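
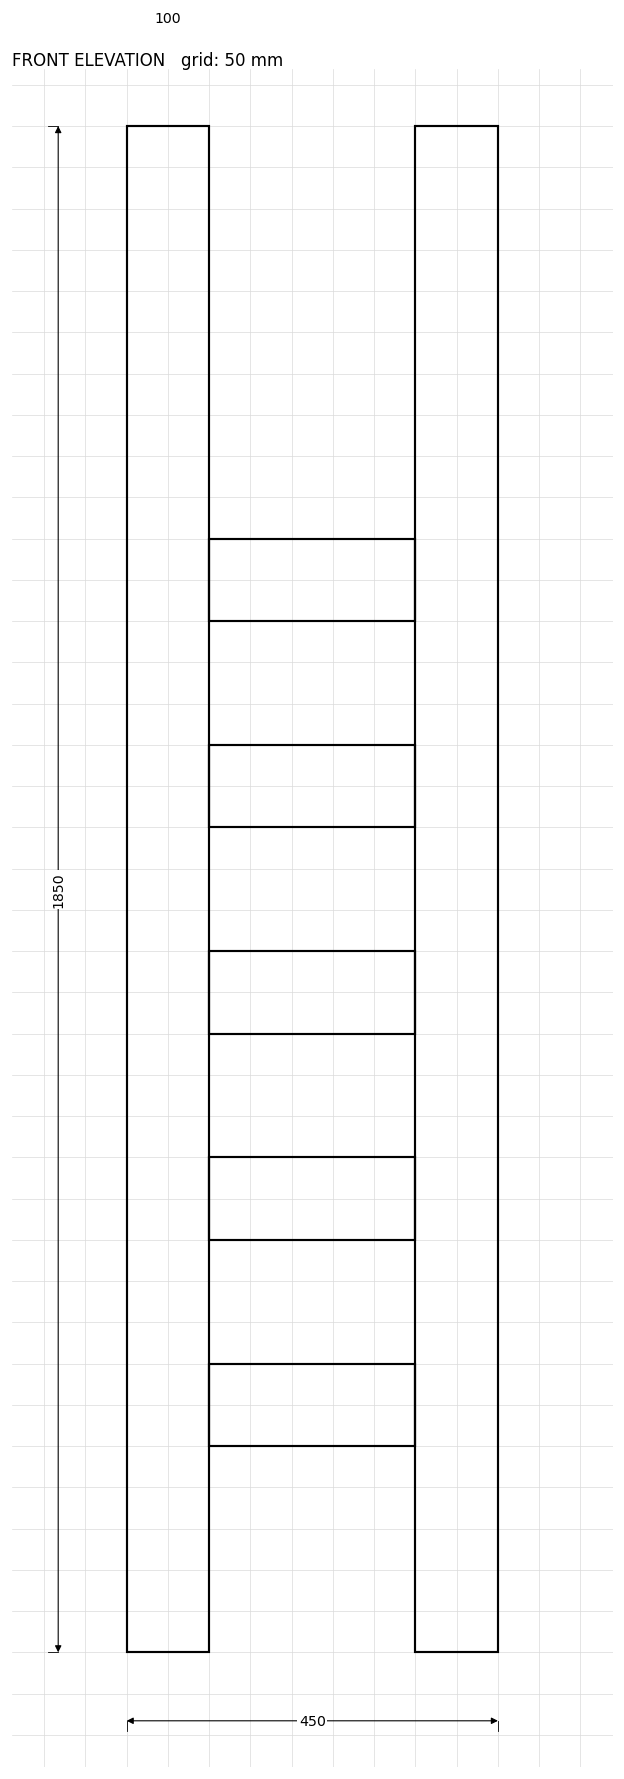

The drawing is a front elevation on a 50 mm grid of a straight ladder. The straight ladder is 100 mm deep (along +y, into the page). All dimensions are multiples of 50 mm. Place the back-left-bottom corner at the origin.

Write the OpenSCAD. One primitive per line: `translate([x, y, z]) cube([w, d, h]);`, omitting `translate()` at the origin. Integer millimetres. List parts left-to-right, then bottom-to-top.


cube([100, 100, 1850]);
translate([100, 0, 250]) cube([250, 100, 100]);
translate([100, 0, 500]) cube([250, 100, 100]);
translate([100, 0, 750]) cube([250, 100, 100]);
translate([100, 0, 1000]) cube([250, 100, 100]);
translate([100, 0, 1250]) cube([250, 100, 100]);
translate([350, 0, 0]) cube([100, 100, 1850]);


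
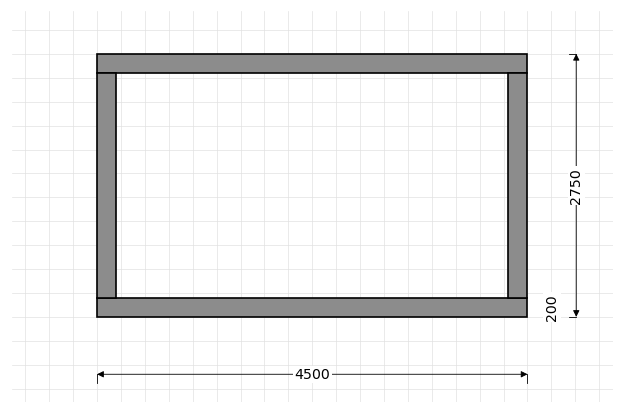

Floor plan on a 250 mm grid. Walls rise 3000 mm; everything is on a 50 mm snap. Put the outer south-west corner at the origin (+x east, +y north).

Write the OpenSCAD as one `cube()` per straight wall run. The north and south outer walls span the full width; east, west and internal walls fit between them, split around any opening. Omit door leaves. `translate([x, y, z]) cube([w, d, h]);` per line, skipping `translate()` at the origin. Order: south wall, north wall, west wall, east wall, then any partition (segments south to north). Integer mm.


cube([4500, 200, 3000]);
translate([0, 2550, 0]) cube([4500, 200, 3000]);
translate([0, 200, 0]) cube([200, 2350, 3000]);
translate([4300, 200, 0]) cube([200, 2350, 3000]);


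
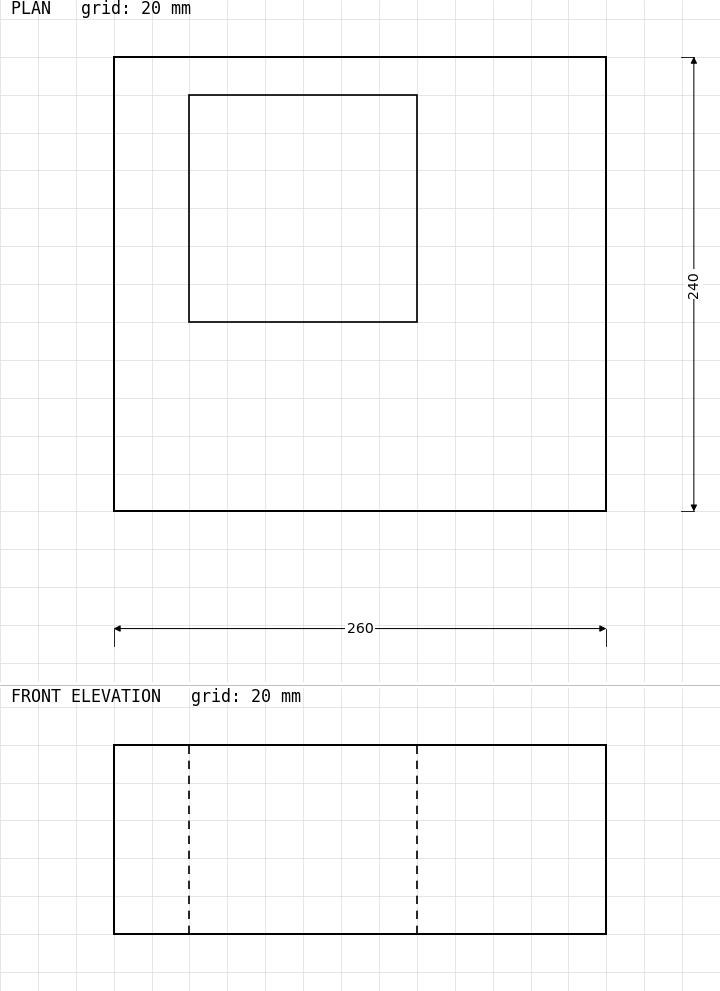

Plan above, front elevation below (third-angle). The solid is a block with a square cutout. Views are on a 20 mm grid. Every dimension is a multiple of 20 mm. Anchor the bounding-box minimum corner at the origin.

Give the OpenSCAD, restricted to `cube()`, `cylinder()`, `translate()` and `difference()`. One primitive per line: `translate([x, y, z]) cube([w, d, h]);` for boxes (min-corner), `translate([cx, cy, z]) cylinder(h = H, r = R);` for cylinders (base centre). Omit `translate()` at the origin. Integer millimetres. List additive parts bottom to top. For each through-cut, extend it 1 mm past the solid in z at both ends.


difference() {
  cube([260, 240, 100]);
  translate([40, 100, -1]) cube([120, 120, 102]);
}


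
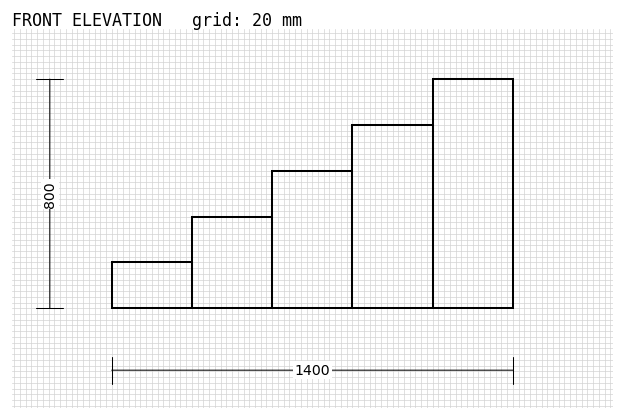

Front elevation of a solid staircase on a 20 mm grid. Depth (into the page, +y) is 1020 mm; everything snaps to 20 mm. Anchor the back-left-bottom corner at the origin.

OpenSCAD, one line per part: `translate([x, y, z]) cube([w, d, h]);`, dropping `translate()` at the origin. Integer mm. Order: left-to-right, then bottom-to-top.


cube([280, 1020, 160]);
translate([280, 0, 0]) cube([280, 1020, 320]);
translate([560, 0, 0]) cube([280, 1020, 480]);
translate([840, 0, 0]) cube([280, 1020, 640]);
translate([1120, 0, 0]) cube([280, 1020, 800]);


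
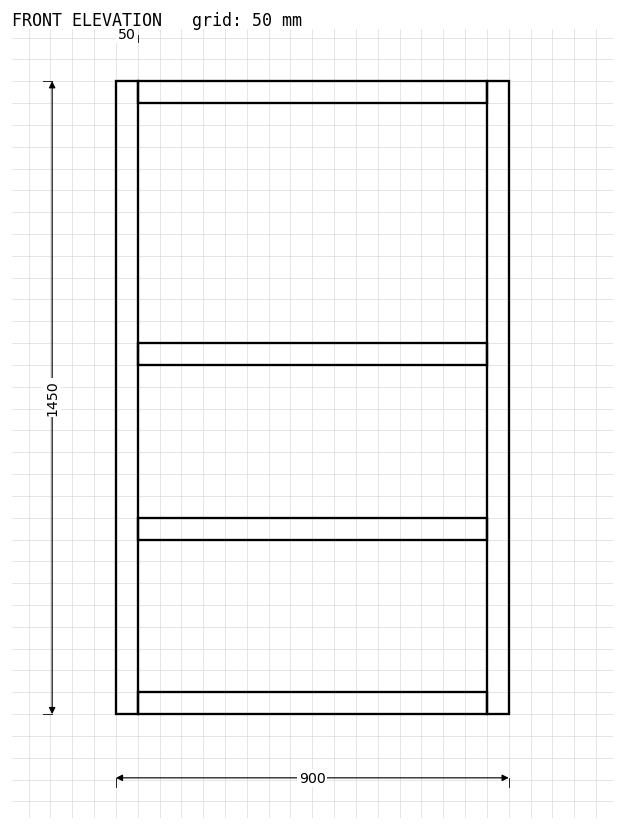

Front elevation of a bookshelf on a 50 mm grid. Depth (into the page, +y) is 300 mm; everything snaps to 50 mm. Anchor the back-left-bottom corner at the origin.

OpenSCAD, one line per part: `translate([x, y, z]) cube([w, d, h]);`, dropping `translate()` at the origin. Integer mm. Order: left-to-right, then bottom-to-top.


cube([50, 300, 1450]);
translate([50, 0, 0]) cube([800, 300, 50]);
translate([50, 0, 400]) cube([800, 300, 50]);
translate([50, 0, 800]) cube([800, 300, 50]);
translate([50, 0, 1400]) cube([800, 300, 50]);
translate([850, 0, 0]) cube([50, 300, 1450]);


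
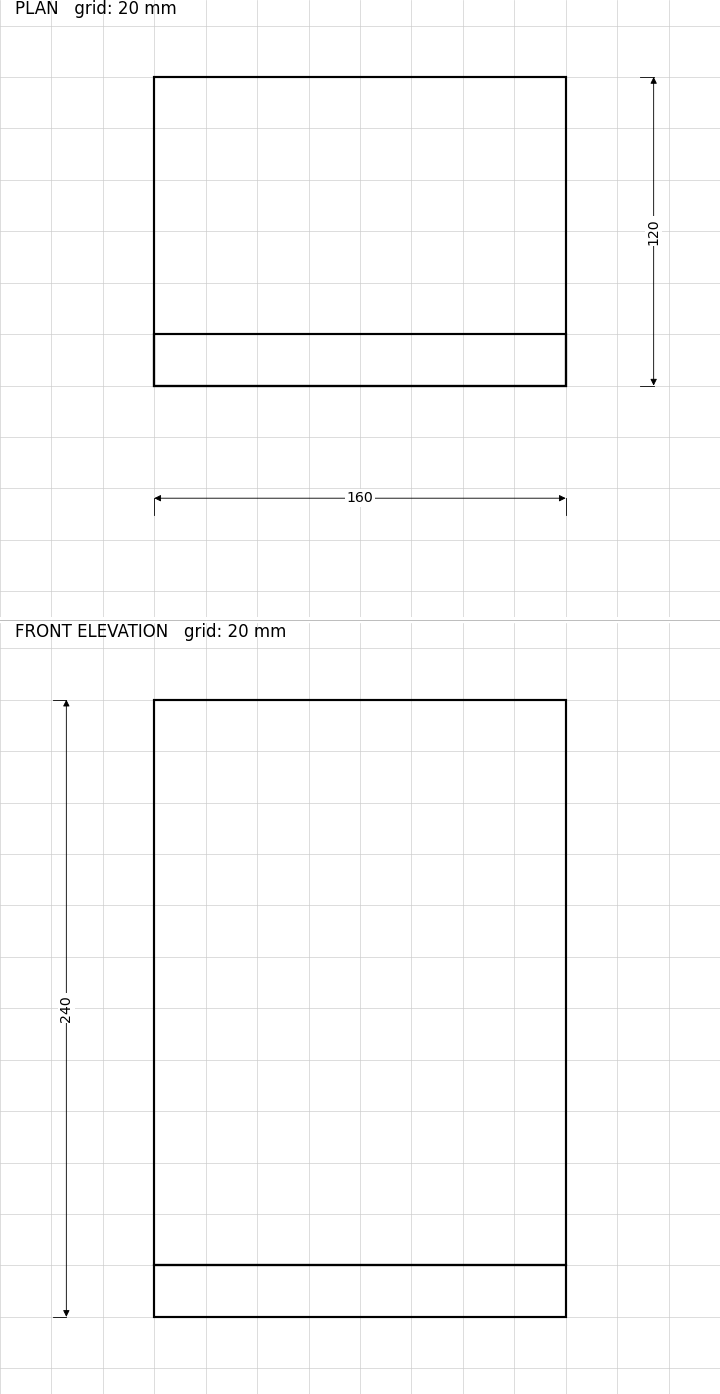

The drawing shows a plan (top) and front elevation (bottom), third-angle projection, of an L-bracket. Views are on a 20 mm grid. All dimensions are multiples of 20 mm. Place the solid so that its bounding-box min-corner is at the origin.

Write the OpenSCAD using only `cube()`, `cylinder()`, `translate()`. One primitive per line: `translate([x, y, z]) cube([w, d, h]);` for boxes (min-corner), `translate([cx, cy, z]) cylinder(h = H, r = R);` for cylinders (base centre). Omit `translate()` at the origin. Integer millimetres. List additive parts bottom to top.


cube([160, 120, 20]);
translate([0, 0, 20]) cube([160, 20, 220]);


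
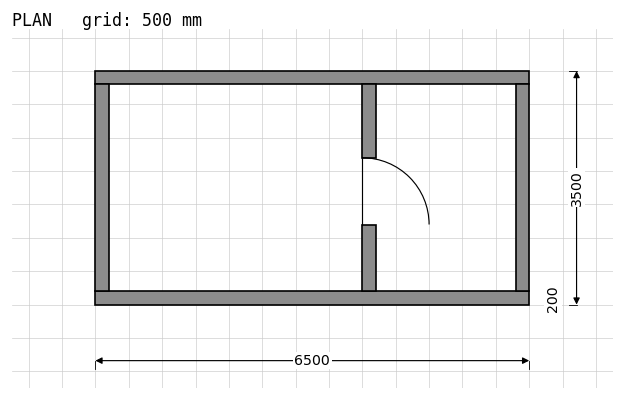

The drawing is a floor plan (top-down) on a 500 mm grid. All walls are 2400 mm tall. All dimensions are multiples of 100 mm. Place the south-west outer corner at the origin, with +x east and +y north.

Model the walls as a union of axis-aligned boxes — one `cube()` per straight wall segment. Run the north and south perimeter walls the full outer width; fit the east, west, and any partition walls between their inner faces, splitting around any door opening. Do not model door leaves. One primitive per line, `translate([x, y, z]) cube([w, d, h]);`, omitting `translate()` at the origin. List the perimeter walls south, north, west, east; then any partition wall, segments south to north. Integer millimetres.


cube([6500, 200, 2400]);
translate([0, 3300, 0]) cube([6500, 200, 2400]);
translate([0, 200, 0]) cube([200, 3100, 2400]);
translate([6300, 200, 0]) cube([200, 3100, 2400]);
translate([4000, 200, 0]) cube([200, 1000, 2400]);
translate([4000, 2200, 0]) cube([200, 1100, 2400]);


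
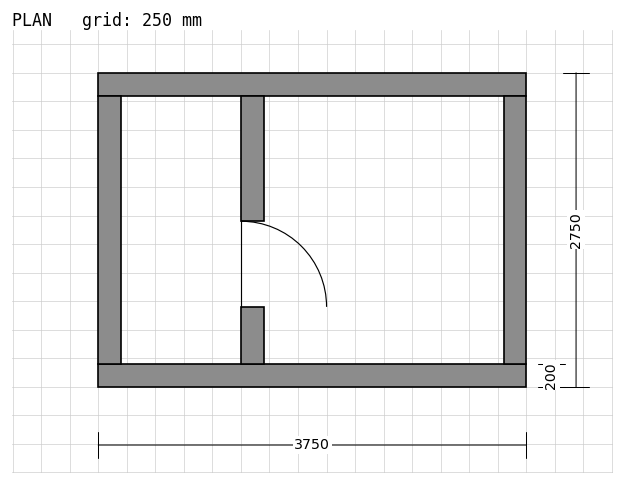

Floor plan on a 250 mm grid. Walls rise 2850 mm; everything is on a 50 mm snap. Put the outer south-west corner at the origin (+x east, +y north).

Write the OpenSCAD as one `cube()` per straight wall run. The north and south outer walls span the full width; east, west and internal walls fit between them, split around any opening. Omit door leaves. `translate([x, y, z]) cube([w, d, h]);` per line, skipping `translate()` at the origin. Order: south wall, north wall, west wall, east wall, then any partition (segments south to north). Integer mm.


cube([3750, 200, 2850]);
translate([0, 2550, 0]) cube([3750, 200, 2850]);
translate([0, 200, 0]) cube([200, 2350, 2850]);
translate([3550, 200, 0]) cube([200, 2350, 2850]);
translate([1250, 200, 0]) cube([200, 500, 2850]);
translate([1250, 1450, 0]) cube([200, 1100, 2850]);


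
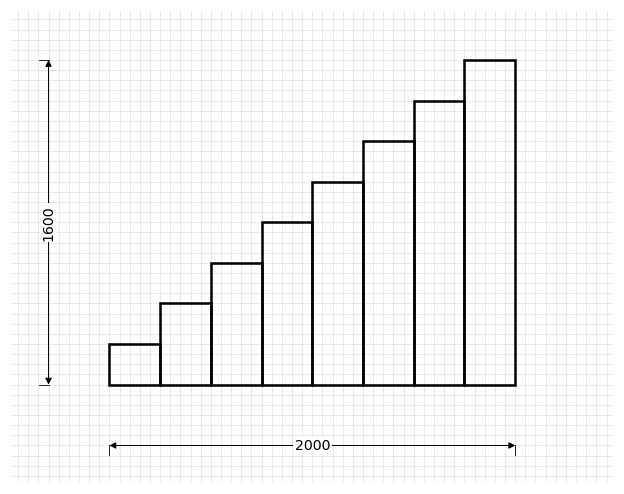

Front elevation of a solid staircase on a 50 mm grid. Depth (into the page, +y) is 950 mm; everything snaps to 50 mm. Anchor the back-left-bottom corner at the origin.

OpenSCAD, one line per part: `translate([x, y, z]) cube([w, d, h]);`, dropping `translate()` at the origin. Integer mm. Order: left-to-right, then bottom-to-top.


cube([250, 950, 200]);
translate([250, 0, 0]) cube([250, 950, 400]);
translate([500, 0, 0]) cube([250, 950, 600]);
translate([750, 0, 0]) cube([250, 950, 800]);
translate([1000, 0, 0]) cube([250, 950, 1000]);
translate([1250, 0, 0]) cube([250, 950, 1200]);
translate([1500, 0, 0]) cube([250, 950, 1400]);
translate([1750, 0, 0]) cube([250, 950, 1600]);


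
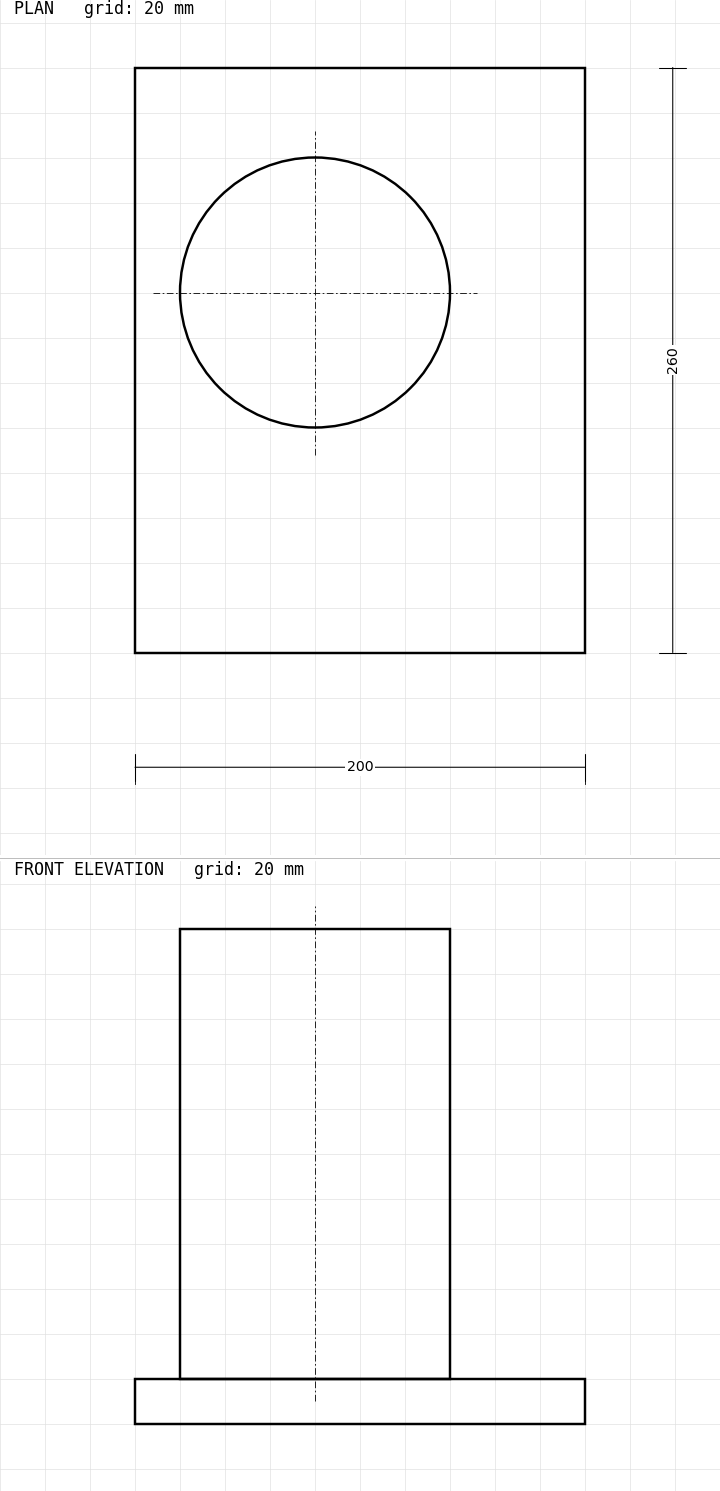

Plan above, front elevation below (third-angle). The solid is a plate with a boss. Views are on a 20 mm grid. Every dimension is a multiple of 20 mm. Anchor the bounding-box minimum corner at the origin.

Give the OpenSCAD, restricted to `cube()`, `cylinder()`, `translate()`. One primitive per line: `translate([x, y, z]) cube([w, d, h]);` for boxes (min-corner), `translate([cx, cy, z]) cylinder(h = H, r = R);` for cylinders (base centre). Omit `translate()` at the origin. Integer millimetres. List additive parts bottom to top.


cube([200, 260, 20]);
translate([80, 160, 20]) cylinder(h = 200, r = 60);


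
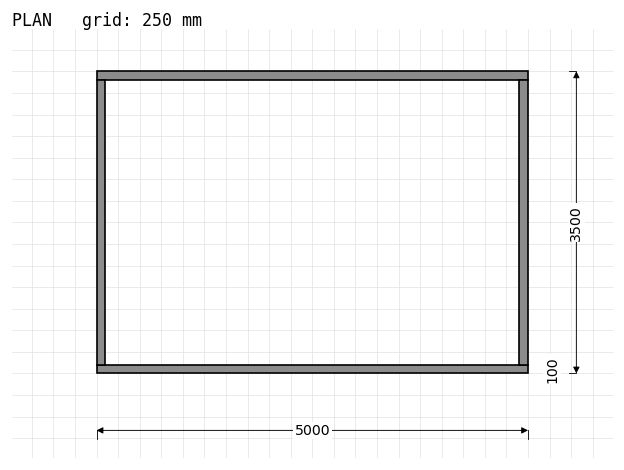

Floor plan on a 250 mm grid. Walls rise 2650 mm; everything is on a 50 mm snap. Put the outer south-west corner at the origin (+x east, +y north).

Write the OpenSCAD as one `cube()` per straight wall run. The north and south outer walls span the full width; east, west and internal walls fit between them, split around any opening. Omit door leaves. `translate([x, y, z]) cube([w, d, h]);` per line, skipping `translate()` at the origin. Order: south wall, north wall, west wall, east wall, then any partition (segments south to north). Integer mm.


cube([5000, 100, 2650]);
translate([0, 3400, 0]) cube([5000, 100, 2650]);
translate([0, 100, 0]) cube([100, 3300, 2650]);
translate([4900, 100, 0]) cube([100, 3300, 2650]);


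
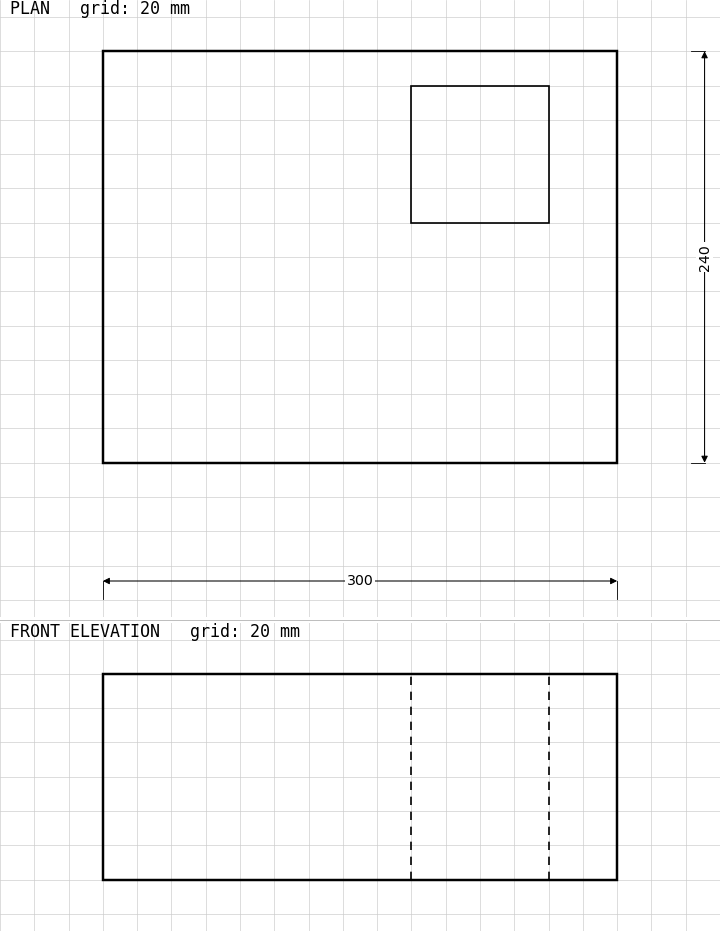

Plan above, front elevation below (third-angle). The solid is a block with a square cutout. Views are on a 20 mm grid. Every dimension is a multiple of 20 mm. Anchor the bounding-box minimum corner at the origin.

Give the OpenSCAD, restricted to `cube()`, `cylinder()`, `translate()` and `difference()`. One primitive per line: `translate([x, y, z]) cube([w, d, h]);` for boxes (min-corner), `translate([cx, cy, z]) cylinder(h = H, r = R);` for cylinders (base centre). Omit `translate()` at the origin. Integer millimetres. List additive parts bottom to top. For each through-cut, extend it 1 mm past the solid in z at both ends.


difference() {
  cube([300, 240, 120]);
  translate([180, 140, -1]) cube([80, 80, 122]);
}


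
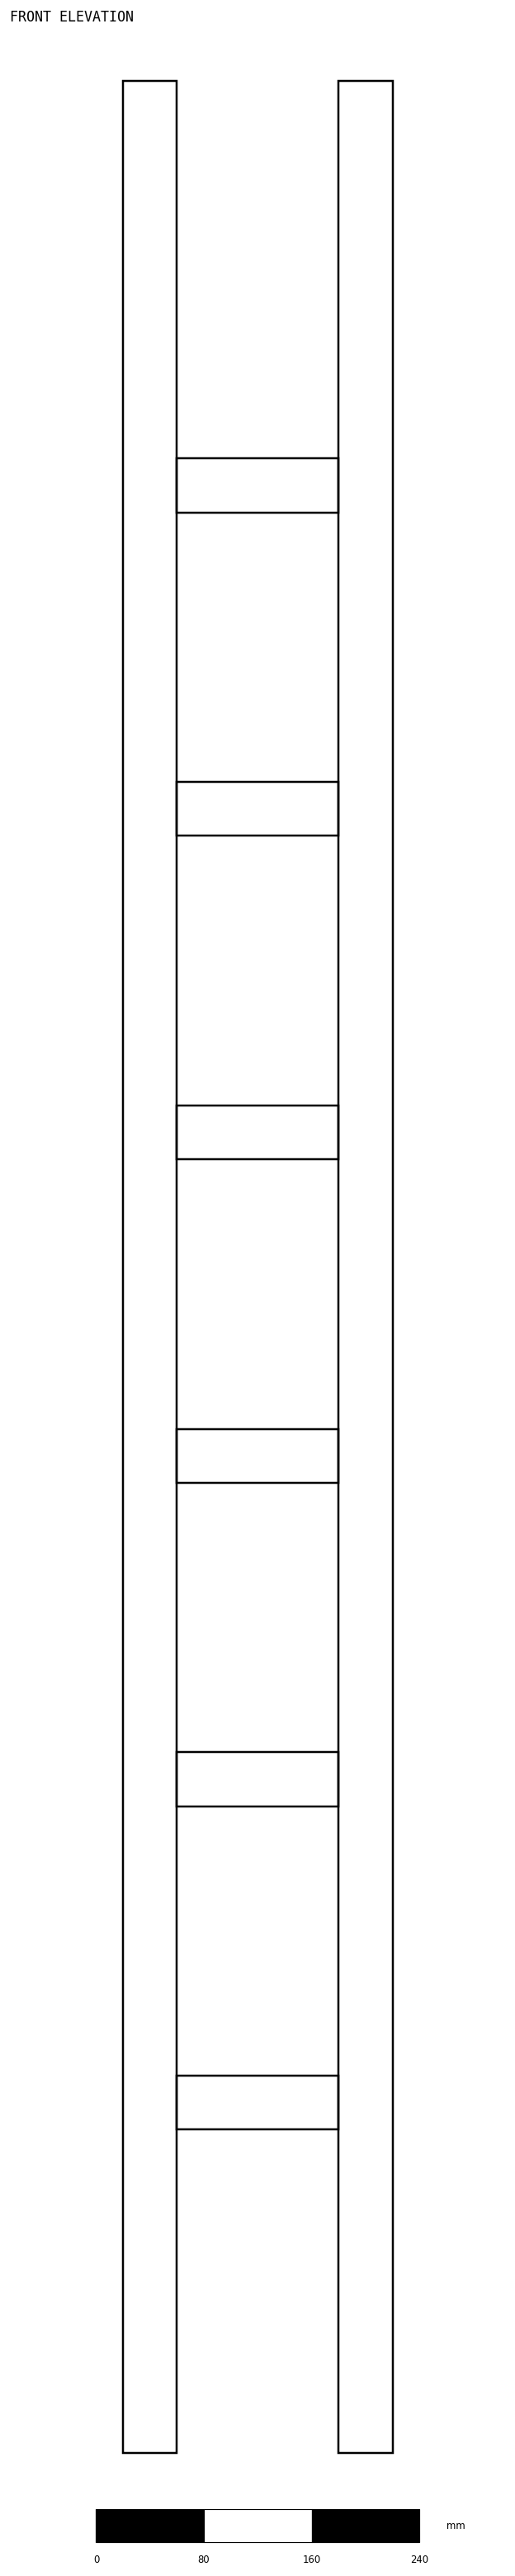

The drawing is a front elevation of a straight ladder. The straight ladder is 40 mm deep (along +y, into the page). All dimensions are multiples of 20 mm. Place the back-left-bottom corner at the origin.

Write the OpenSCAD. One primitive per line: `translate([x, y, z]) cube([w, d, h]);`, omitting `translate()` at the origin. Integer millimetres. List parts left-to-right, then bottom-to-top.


cube([40, 40, 1760]);
translate([40, 0, 240]) cube([120, 40, 40]);
translate([40, 0, 480]) cube([120, 40, 40]);
translate([40, 0, 720]) cube([120, 40, 40]);
translate([40, 0, 960]) cube([120, 40, 40]);
translate([40, 0, 1200]) cube([120, 40, 40]);
translate([40, 0, 1440]) cube([120, 40, 40]);
translate([160, 0, 0]) cube([40, 40, 1760]);


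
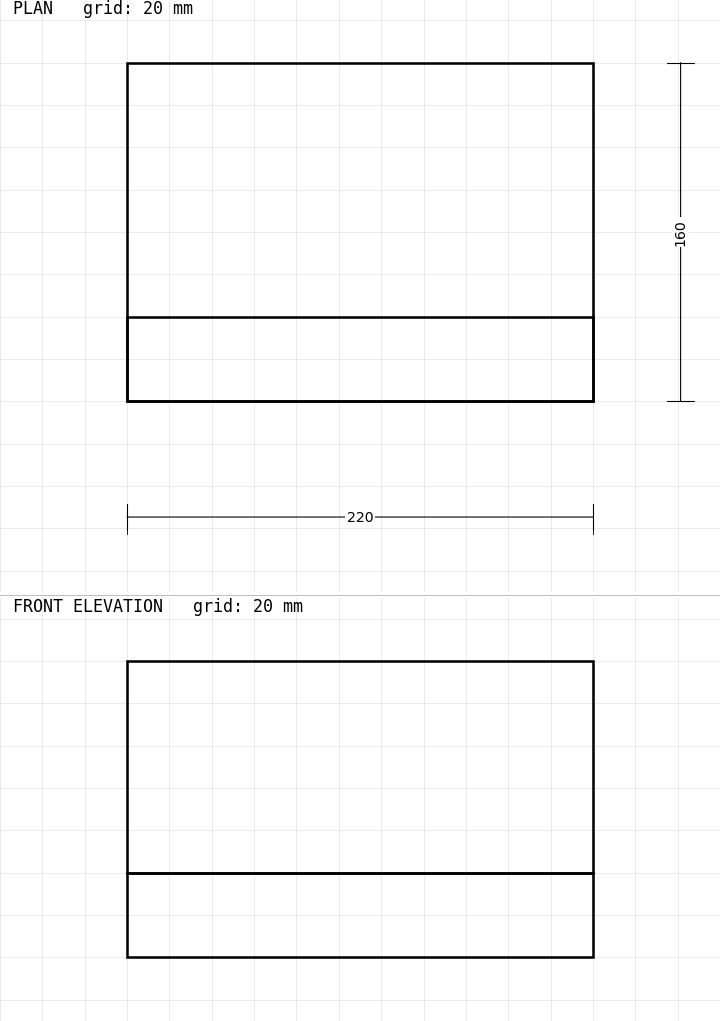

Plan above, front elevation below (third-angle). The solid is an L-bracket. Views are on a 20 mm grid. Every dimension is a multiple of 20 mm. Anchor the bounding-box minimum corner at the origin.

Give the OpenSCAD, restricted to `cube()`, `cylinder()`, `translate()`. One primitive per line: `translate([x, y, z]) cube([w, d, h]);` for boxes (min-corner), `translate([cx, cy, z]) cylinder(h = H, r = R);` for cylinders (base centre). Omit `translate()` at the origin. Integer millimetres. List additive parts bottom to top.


cube([220, 160, 40]);
translate([0, 0, 40]) cube([220, 40, 100]);


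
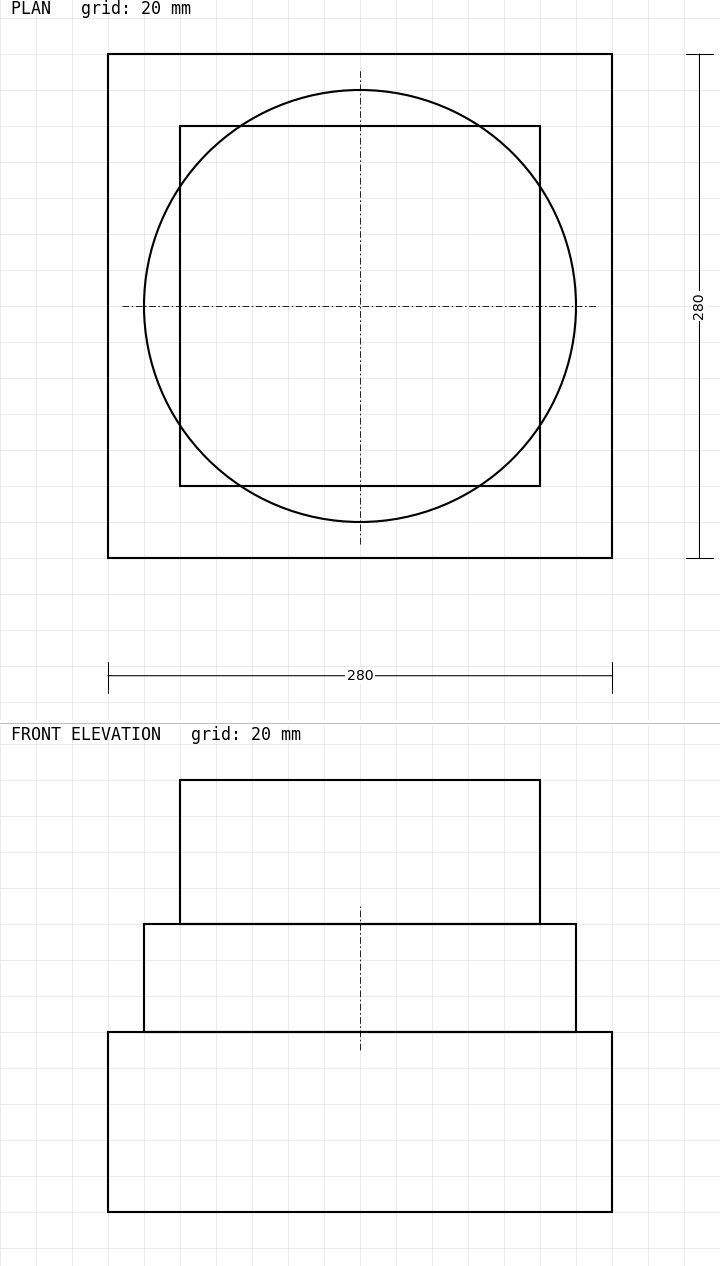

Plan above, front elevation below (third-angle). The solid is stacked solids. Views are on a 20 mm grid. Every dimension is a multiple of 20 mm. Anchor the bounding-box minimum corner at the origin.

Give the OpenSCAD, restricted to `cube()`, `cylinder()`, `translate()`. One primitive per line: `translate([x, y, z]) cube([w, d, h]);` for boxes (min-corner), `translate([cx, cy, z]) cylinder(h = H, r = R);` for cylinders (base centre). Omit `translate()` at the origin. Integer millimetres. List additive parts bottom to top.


cube([280, 280, 100]);
translate([140, 140, 100]) cylinder(h = 60, r = 120);
translate([40, 40, 160]) cube([200, 200, 80]);


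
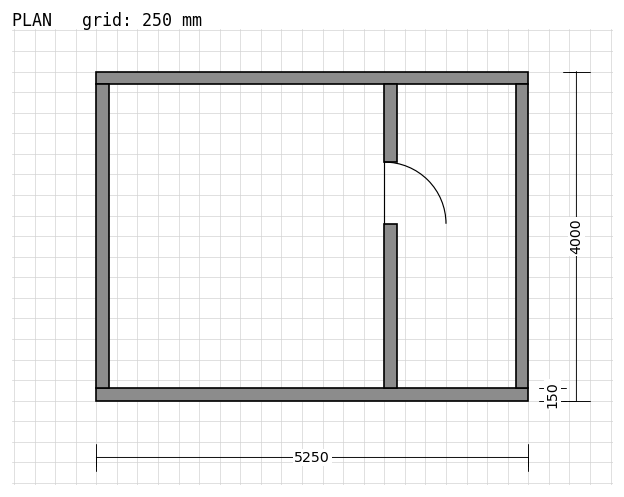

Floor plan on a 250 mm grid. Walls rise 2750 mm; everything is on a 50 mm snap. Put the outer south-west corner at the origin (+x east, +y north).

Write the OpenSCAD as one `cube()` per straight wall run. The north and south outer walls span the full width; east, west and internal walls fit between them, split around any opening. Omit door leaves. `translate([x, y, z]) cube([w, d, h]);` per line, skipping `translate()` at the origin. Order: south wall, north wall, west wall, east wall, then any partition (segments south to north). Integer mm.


cube([5250, 150, 2750]);
translate([0, 3850, 0]) cube([5250, 150, 2750]);
translate([0, 150, 0]) cube([150, 3700, 2750]);
translate([5100, 150, 0]) cube([150, 3700, 2750]);
translate([3500, 150, 0]) cube([150, 2000, 2750]);
translate([3500, 2900, 0]) cube([150, 950, 2750]);


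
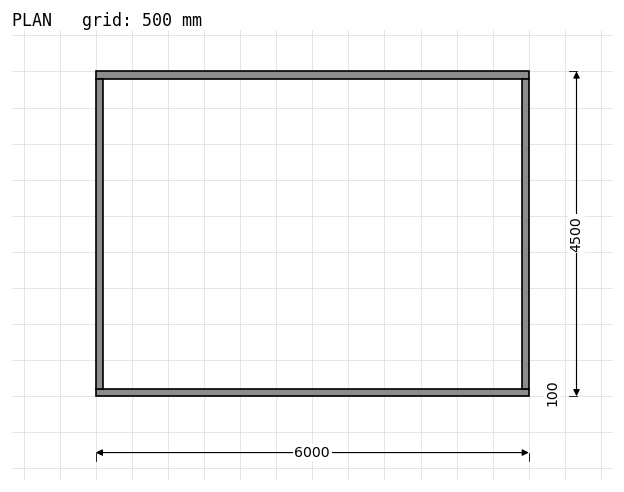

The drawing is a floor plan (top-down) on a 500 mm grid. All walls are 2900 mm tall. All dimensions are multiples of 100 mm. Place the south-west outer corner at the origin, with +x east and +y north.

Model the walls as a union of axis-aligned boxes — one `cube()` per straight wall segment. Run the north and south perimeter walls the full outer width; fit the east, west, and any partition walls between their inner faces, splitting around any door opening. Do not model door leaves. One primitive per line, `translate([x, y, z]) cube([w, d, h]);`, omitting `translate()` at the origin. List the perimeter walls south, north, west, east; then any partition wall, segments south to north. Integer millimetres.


cube([6000, 100, 2900]);
translate([0, 4400, 0]) cube([6000, 100, 2900]);
translate([0, 100, 0]) cube([100, 4300, 2900]);
translate([5900, 100, 0]) cube([100, 4300, 2900]);


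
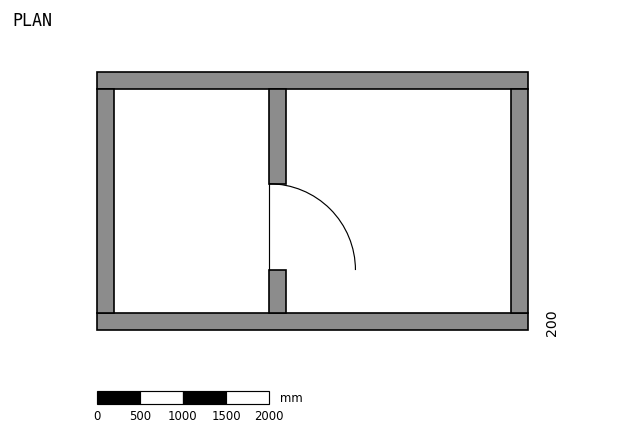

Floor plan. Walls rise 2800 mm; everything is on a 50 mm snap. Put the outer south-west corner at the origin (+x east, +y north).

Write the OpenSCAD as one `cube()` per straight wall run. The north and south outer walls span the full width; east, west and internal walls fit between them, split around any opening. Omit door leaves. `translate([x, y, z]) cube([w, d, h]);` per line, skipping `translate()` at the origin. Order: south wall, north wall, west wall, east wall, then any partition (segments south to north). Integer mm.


cube([5000, 200, 2800]);
translate([0, 2800, 0]) cube([5000, 200, 2800]);
translate([0, 200, 0]) cube([200, 2600, 2800]);
translate([4800, 200, 0]) cube([200, 2600, 2800]);
translate([2000, 200, 0]) cube([200, 500, 2800]);
translate([2000, 1700, 0]) cube([200, 1100, 2800]);


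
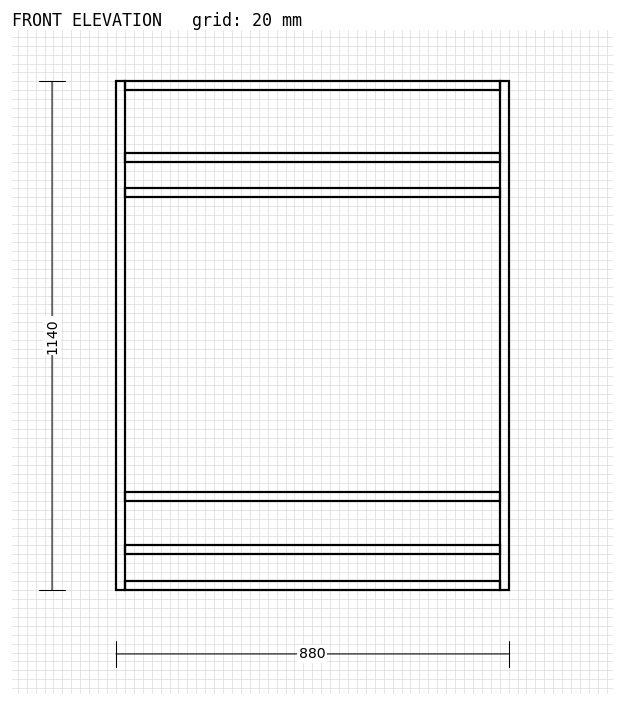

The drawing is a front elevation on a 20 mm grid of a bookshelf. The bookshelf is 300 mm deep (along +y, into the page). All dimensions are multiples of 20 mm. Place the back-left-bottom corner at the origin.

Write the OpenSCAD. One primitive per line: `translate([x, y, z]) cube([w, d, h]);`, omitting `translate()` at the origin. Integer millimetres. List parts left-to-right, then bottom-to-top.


cube([20, 300, 1140]);
translate([20, 0, 0]) cube([840, 300, 20]);
translate([20, 0, 80]) cube([840, 300, 20]);
translate([20, 0, 200]) cube([840, 300, 20]);
translate([20, 0, 880]) cube([840, 300, 20]);
translate([20, 0, 960]) cube([840, 300, 20]);
translate([20, 0, 1120]) cube([840, 300, 20]);
translate([860, 0, 0]) cube([20, 300, 1140]);


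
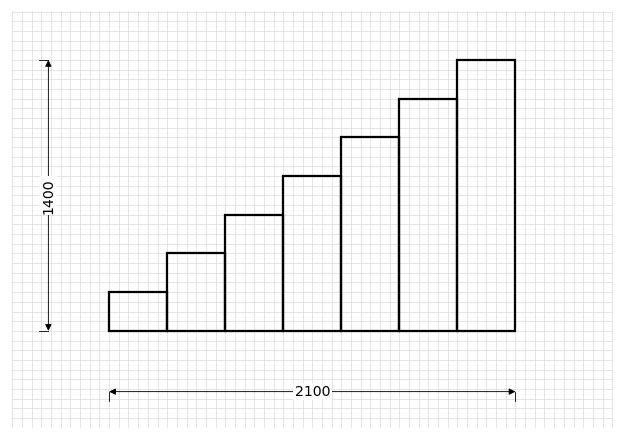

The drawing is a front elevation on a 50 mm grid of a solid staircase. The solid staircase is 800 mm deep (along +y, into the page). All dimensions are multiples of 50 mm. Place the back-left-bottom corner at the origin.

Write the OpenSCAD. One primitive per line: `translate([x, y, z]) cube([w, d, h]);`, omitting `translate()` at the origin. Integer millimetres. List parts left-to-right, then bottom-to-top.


cube([300, 800, 200]);
translate([300, 0, 0]) cube([300, 800, 400]);
translate([600, 0, 0]) cube([300, 800, 600]);
translate([900, 0, 0]) cube([300, 800, 800]);
translate([1200, 0, 0]) cube([300, 800, 1000]);
translate([1500, 0, 0]) cube([300, 800, 1200]);
translate([1800, 0, 0]) cube([300, 800, 1400]);


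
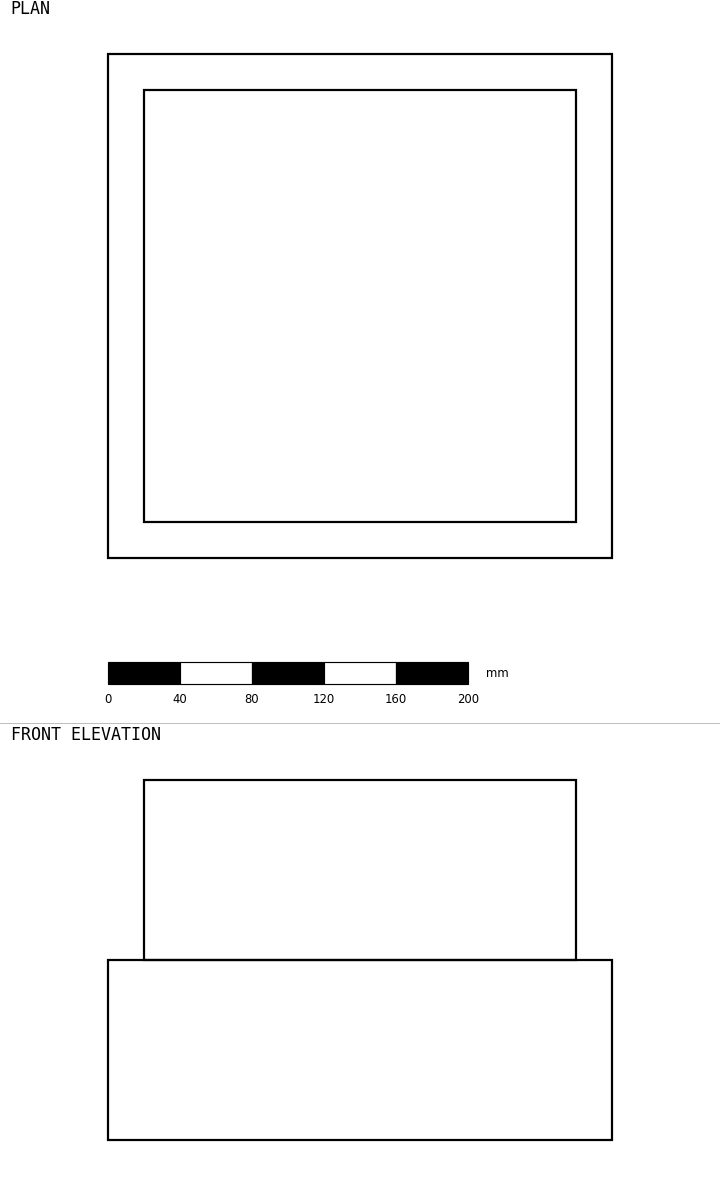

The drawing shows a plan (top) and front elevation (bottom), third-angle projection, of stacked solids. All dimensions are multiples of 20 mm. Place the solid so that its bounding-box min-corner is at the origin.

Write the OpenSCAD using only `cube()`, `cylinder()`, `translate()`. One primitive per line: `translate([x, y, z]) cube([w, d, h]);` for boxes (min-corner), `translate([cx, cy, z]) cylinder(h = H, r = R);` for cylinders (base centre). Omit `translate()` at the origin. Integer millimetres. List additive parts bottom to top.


cube([280, 280, 100]);
translate([20, 20, 100]) cube([240, 240, 100]);


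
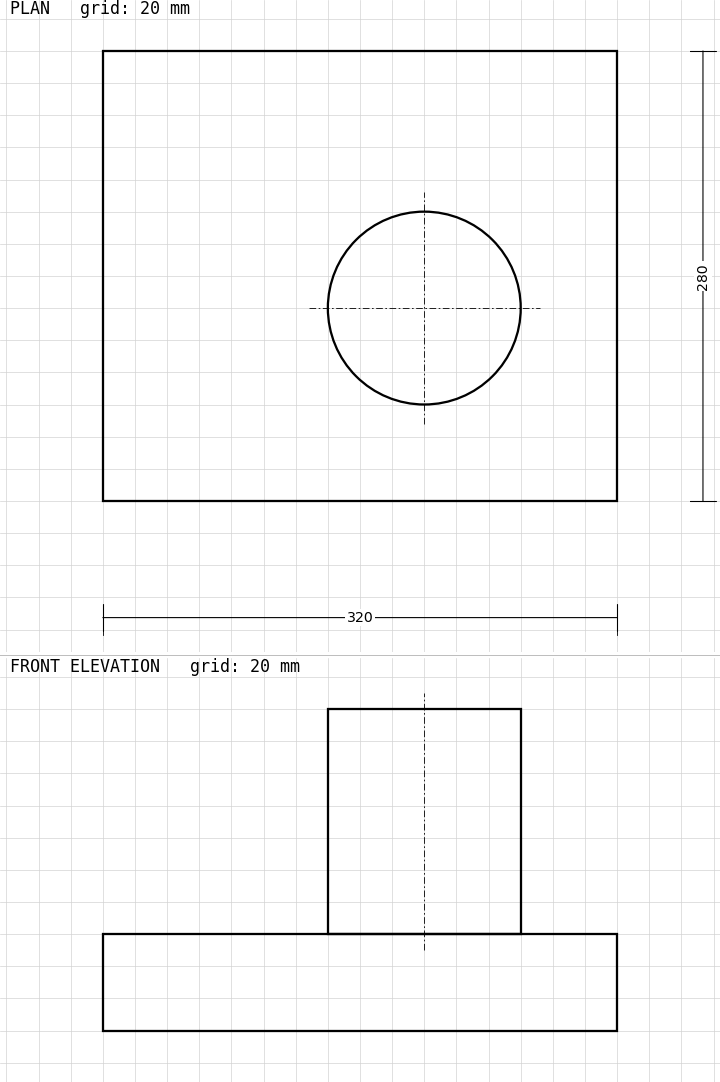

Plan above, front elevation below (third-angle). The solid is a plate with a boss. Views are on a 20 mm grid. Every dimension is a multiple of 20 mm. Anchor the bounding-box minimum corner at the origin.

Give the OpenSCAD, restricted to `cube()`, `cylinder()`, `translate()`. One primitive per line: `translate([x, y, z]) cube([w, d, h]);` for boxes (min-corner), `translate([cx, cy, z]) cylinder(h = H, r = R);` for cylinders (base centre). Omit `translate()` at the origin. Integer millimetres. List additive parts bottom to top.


cube([320, 280, 60]);
translate([200, 120, 60]) cylinder(h = 140, r = 60);


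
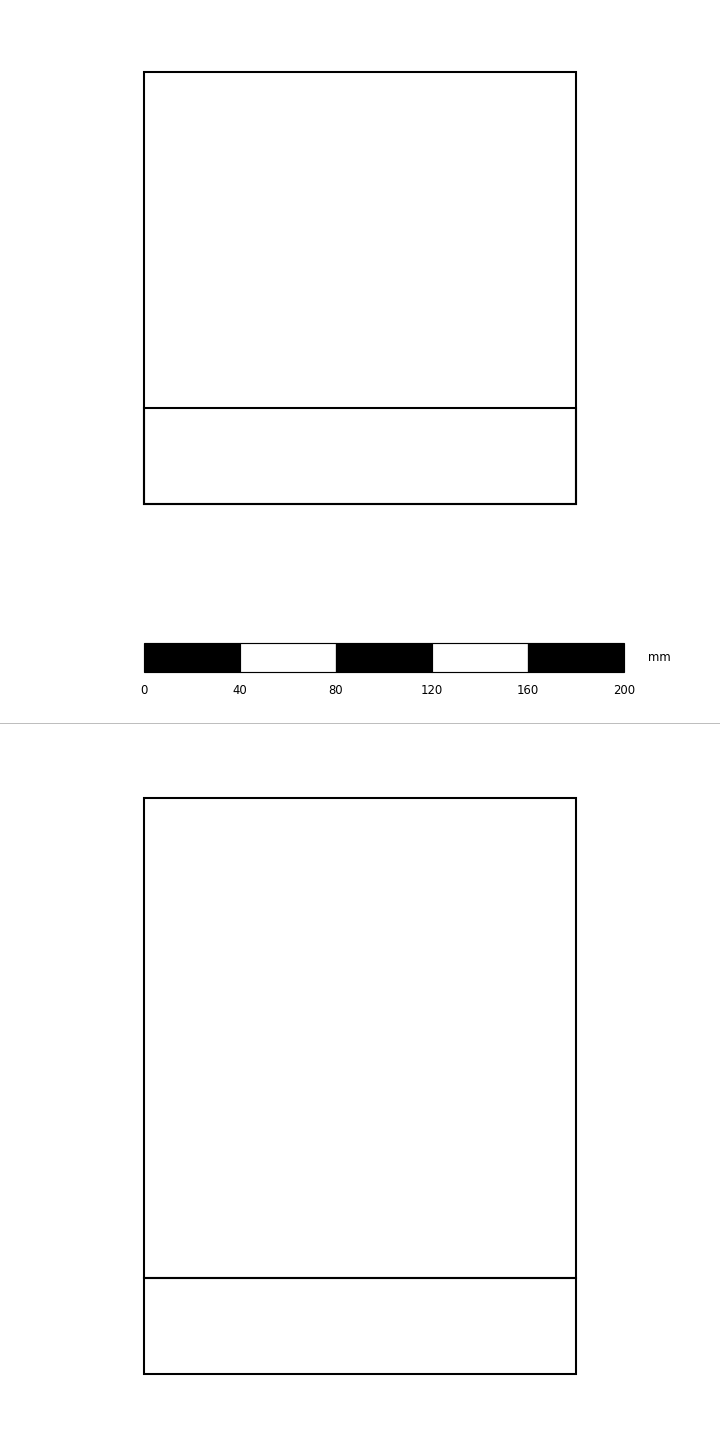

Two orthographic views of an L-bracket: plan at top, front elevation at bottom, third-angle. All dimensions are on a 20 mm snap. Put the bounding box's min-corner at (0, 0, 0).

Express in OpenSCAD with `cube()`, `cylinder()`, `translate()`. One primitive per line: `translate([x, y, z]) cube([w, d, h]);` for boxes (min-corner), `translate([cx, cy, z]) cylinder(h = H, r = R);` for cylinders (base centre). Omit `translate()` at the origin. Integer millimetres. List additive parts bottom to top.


cube([180, 180, 40]);
translate([0, 0, 40]) cube([180, 40, 200]);


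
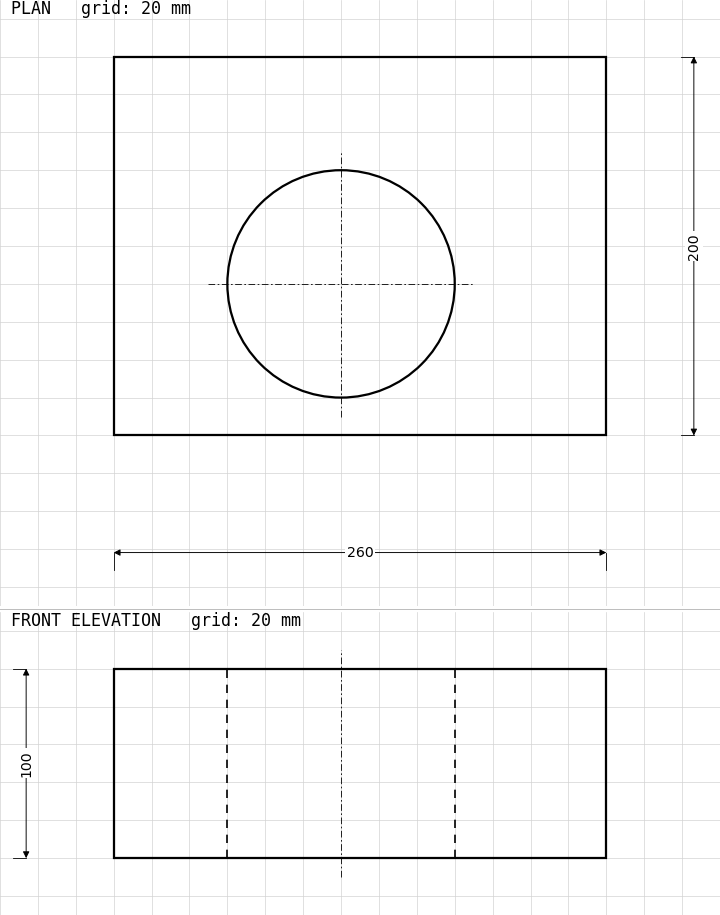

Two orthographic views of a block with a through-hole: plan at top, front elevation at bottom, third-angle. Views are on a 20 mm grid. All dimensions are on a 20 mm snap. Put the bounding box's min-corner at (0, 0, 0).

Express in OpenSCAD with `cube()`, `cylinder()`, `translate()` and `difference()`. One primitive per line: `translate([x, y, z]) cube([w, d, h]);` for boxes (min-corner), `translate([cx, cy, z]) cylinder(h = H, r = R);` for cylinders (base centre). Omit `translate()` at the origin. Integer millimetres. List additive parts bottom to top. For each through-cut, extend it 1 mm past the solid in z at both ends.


difference() {
  cube([260, 200, 100]);
  translate([120, 80, -1]) cylinder(h = 102, r = 60);
}


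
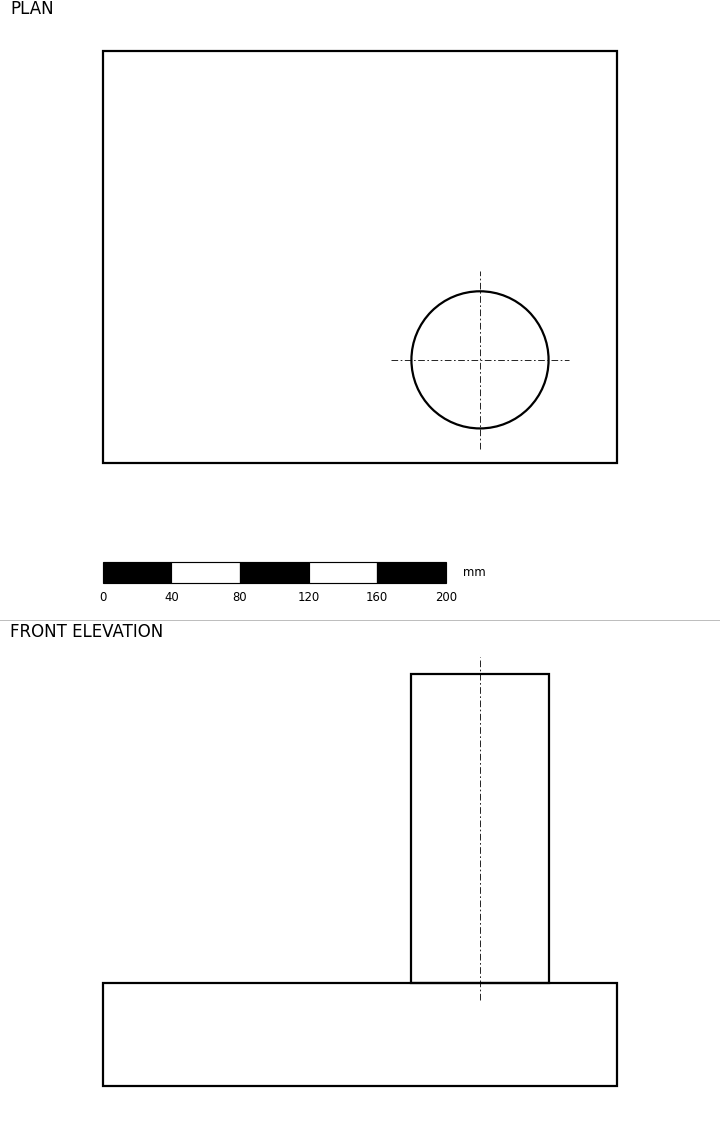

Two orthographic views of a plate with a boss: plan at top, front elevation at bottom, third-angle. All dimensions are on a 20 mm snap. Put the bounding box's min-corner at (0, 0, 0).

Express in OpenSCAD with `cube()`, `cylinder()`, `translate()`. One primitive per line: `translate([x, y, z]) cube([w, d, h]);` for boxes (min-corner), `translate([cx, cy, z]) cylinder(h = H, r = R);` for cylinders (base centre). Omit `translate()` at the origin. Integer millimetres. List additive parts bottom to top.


cube([300, 240, 60]);
translate([220, 60, 60]) cylinder(h = 180, r = 40);


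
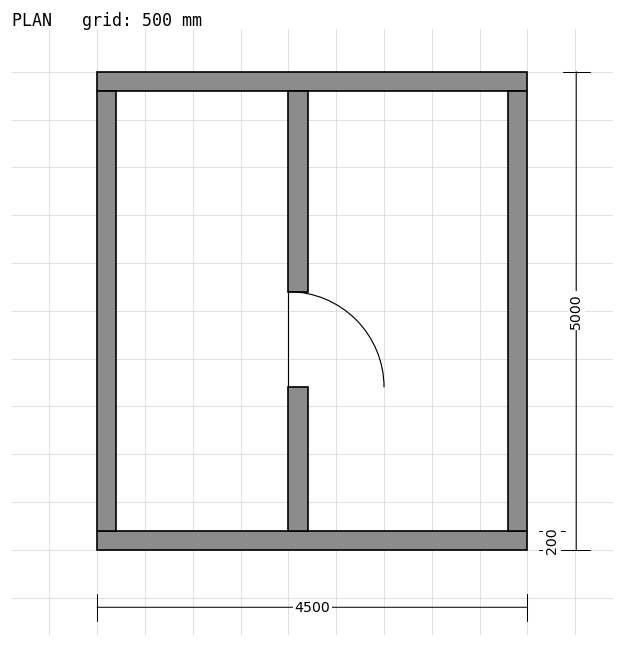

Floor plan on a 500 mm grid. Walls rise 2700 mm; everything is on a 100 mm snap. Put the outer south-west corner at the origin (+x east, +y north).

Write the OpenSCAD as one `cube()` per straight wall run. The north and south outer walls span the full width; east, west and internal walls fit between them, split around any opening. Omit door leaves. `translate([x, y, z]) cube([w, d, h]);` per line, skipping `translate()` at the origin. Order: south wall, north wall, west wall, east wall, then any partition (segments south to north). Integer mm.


cube([4500, 200, 2700]);
translate([0, 4800, 0]) cube([4500, 200, 2700]);
translate([0, 200, 0]) cube([200, 4600, 2700]);
translate([4300, 200, 0]) cube([200, 4600, 2700]);
translate([2000, 200, 0]) cube([200, 1500, 2700]);
translate([2000, 2700, 0]) cube([200, 2100, 2700]);


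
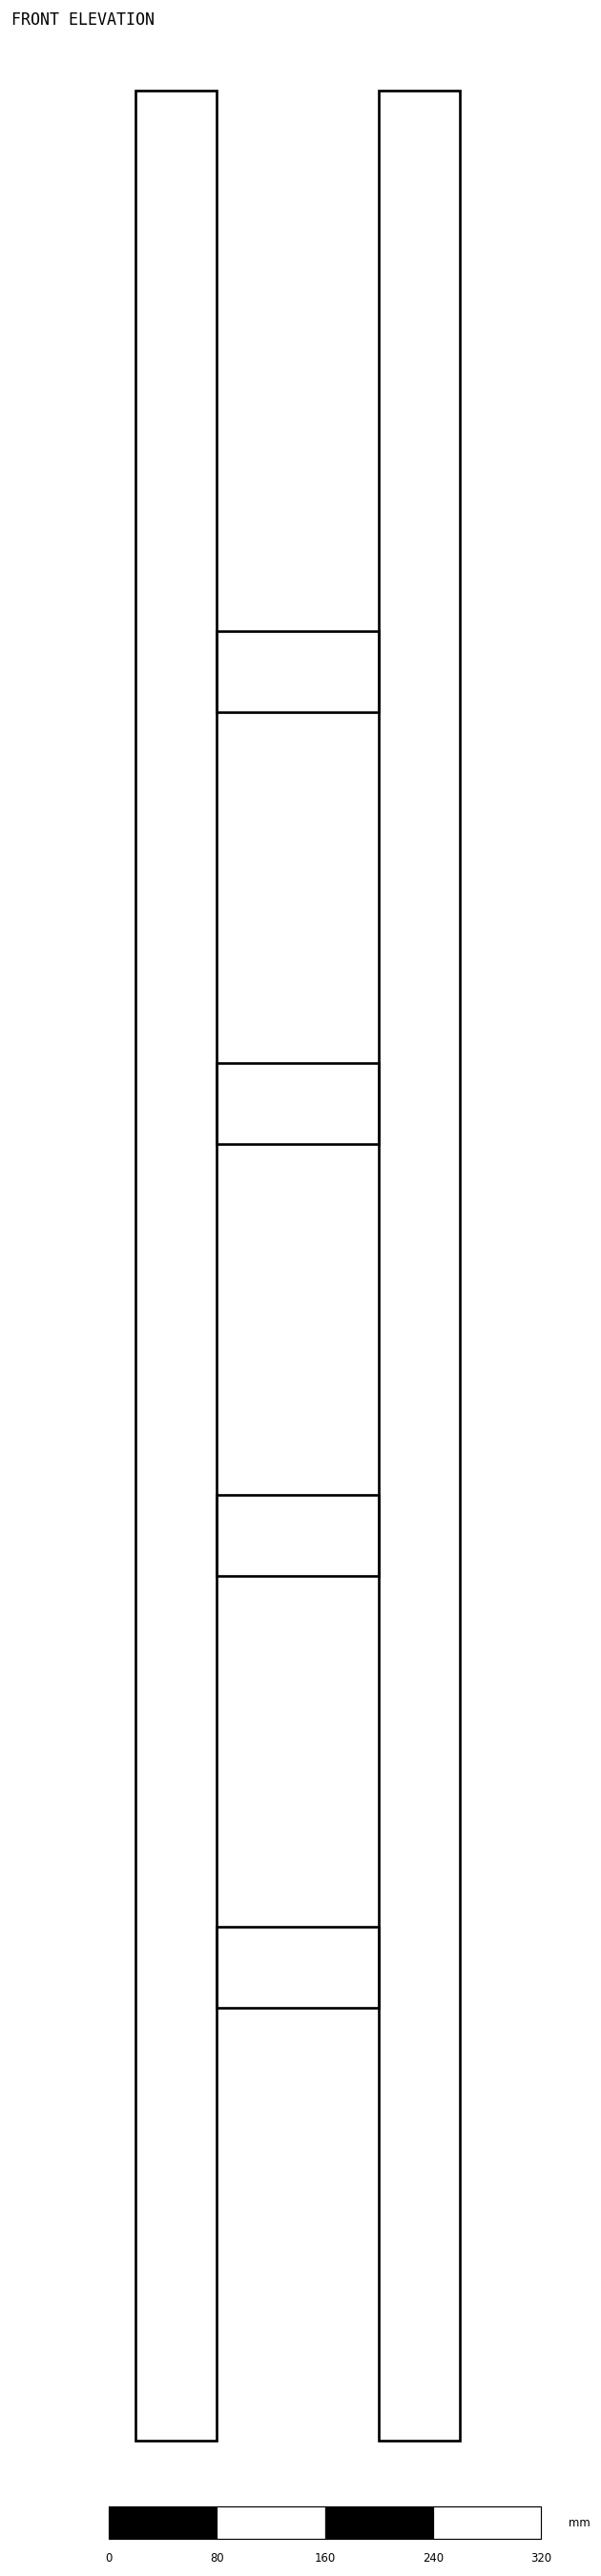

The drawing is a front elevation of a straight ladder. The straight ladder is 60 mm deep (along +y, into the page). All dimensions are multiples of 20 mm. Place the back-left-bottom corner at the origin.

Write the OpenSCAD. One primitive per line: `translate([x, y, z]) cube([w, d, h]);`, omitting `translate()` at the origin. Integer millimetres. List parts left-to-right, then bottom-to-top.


cube([60, 60, 1740]);
translate([60, 0, 320]) cube([120, 60, 60]);
translate([60, 0, 640]) cube([120, 60, 60]);
translate([60, 0, 960]) cube([120, 60, 60]);
translate([60, 0, 1280]) cube([120, 60, 60]);
translate([180, 0, 0]) cube([60, 60, 1740]);


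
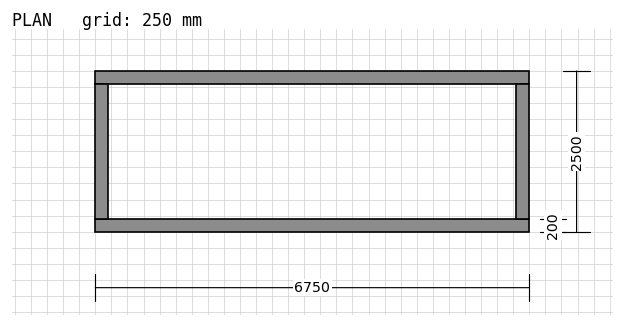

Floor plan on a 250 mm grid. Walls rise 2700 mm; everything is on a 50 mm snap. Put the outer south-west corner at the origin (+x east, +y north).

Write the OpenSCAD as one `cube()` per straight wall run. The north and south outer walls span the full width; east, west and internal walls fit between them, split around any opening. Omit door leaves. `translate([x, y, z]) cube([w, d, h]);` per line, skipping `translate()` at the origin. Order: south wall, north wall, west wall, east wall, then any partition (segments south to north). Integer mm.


cube([6750, 200, 2700]);
translate([0, 2300, 0]) cube([6750, 200, 2700]);
translate([0, 200, 0]) cube([200, 2100, 2700]);
translate([6550, 200, 0]) cube([200, 2100, 2700]);


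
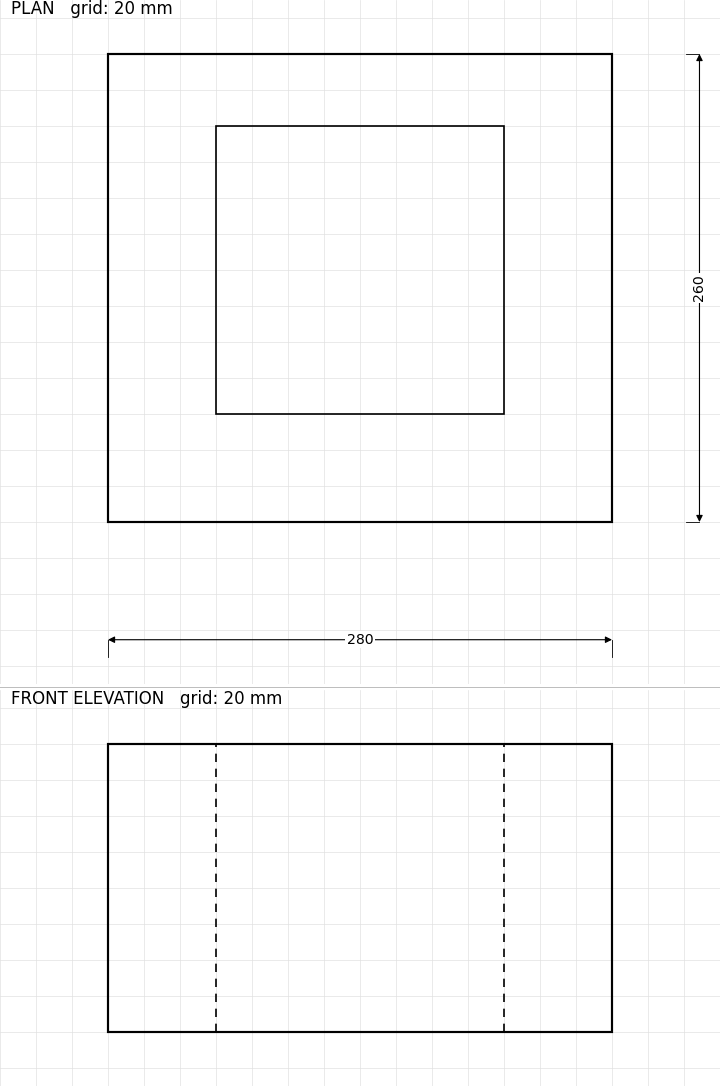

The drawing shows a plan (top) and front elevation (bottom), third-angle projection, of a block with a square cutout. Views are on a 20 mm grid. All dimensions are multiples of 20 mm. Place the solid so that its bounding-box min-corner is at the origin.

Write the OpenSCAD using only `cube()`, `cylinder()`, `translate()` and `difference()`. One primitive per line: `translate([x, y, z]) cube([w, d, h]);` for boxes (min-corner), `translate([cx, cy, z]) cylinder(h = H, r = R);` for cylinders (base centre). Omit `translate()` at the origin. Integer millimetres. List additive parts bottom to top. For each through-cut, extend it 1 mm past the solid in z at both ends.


difference() {
  cube([280, 260, 160]);
  translate([60, 60, -1]) cube([160, 160, 162]);
}


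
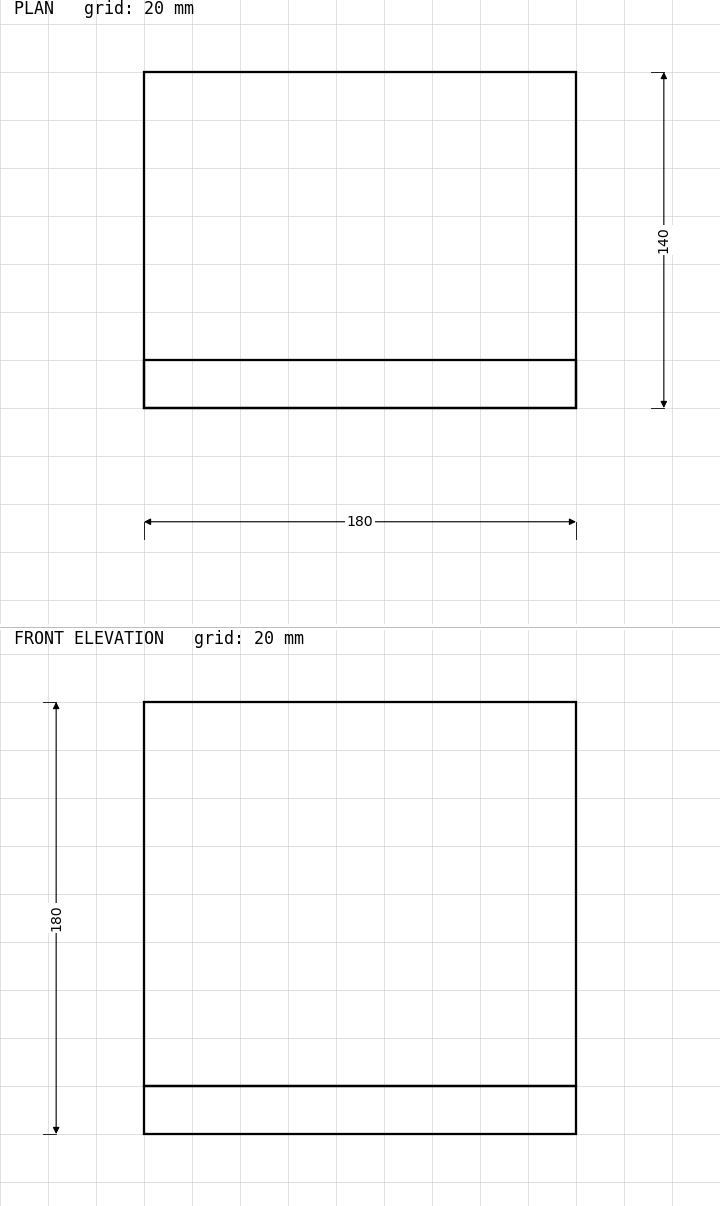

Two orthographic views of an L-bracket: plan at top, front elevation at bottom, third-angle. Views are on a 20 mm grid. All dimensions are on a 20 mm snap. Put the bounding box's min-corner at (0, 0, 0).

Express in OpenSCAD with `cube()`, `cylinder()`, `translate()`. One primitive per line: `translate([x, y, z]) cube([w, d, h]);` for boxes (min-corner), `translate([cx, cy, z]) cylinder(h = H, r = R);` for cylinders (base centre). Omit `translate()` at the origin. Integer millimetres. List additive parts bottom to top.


cube([180, 140, 20]);
translate([0, 0, 20]) cube([180, 20, 160]);


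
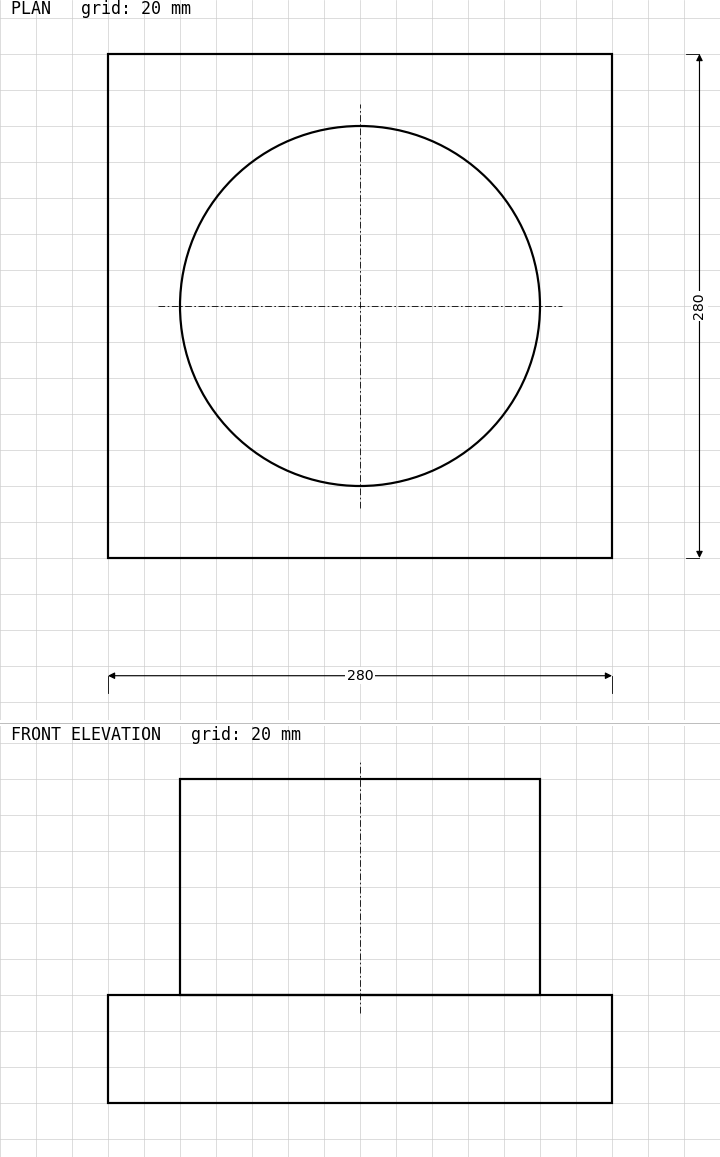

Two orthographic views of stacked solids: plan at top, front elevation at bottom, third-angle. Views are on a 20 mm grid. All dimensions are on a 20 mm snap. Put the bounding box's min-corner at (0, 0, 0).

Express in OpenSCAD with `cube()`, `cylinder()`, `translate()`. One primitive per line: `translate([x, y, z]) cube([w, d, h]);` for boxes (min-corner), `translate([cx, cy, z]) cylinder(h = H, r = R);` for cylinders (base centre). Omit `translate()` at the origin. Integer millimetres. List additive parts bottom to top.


cube([280, 280, 60]);
translate([140, 140, 60]) cylinder(h = 120, r = 100);


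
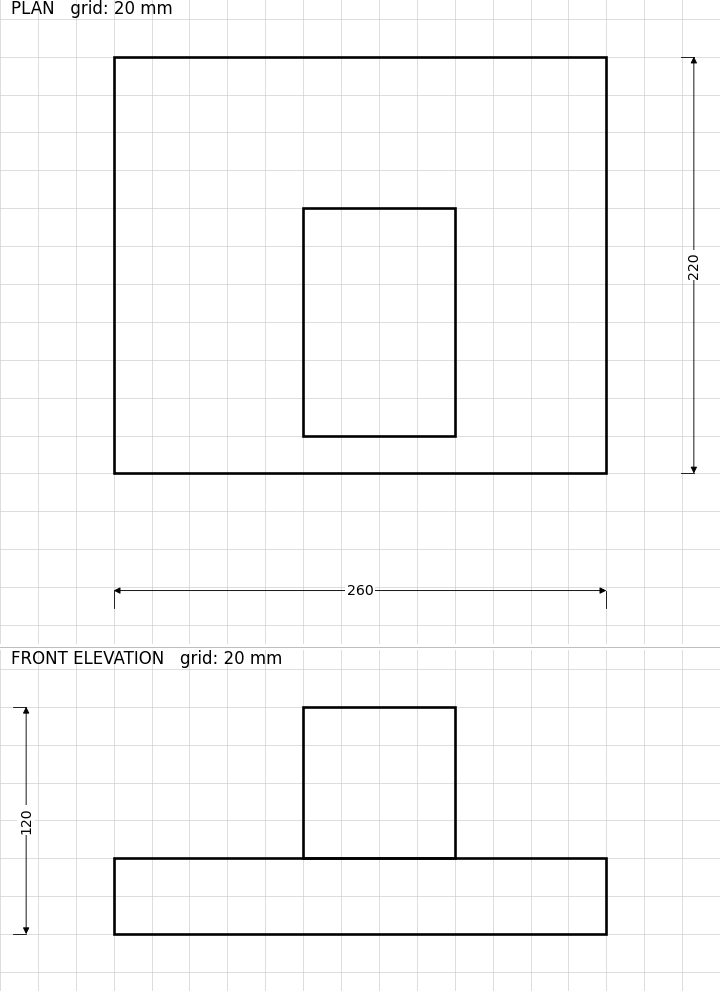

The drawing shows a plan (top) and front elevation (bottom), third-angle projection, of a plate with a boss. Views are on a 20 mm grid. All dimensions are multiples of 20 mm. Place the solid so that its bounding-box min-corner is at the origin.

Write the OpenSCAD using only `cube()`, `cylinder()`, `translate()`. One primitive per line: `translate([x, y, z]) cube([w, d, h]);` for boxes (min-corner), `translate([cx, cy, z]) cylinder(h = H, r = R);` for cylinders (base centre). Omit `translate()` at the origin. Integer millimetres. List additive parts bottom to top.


cube([260, 220, 40]);
translate([100, 20, 40]) cube([80, 120, 80]);


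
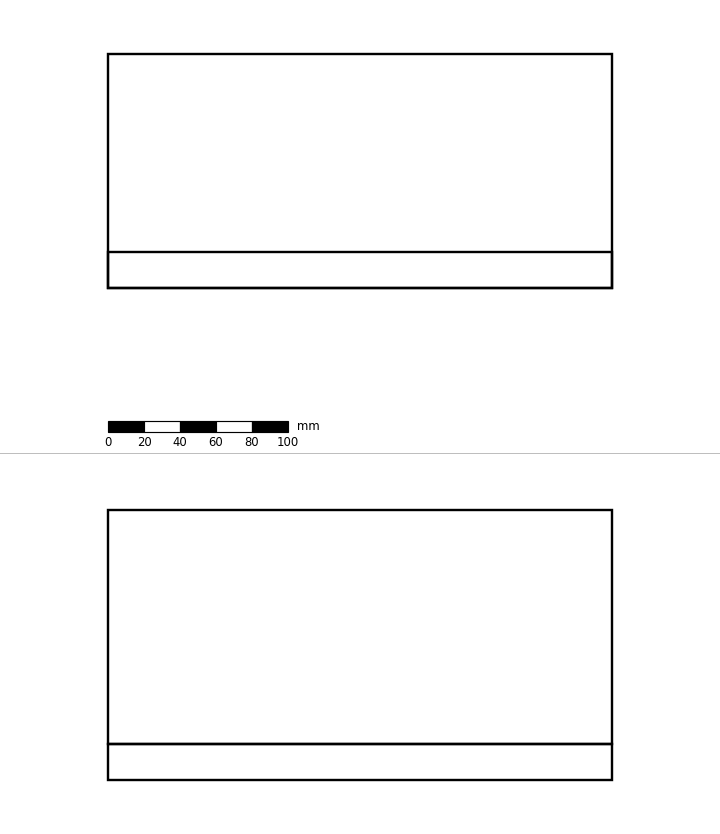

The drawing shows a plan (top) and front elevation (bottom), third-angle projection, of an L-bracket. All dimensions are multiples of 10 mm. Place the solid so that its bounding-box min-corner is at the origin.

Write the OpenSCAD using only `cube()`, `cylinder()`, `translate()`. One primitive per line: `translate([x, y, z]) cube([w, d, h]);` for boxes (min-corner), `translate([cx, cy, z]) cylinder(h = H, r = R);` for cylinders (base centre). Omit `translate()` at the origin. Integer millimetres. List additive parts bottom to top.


cube([280, 130, 20]);
translate([0, 0, 20]) cube([280, 20, 130]);


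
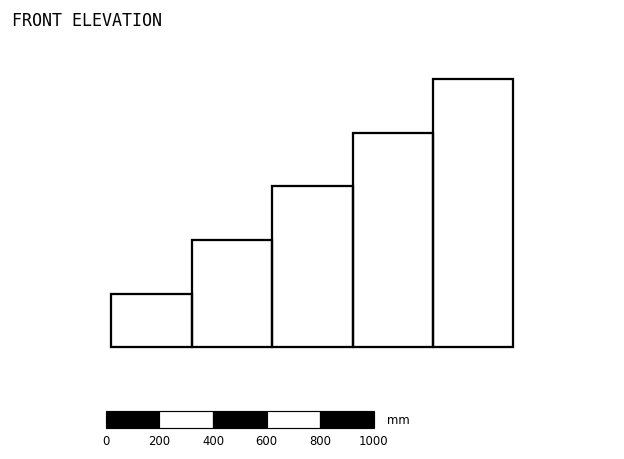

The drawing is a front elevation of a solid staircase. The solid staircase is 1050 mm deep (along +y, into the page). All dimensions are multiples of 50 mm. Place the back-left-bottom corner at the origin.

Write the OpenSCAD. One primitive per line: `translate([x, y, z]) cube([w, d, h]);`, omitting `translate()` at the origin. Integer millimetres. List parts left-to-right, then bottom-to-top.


cube([300, 1050, 200]);
translate([300, 0, 0]) cube([300, 1050, 400]);
translate([600, 0, 0]) cube([300, 1050, 600]);
translate([900, 0, 0]) cube([300, 1050, 800]);
translate([1200, 0, 0]) cube([300, 1050, 1000]);


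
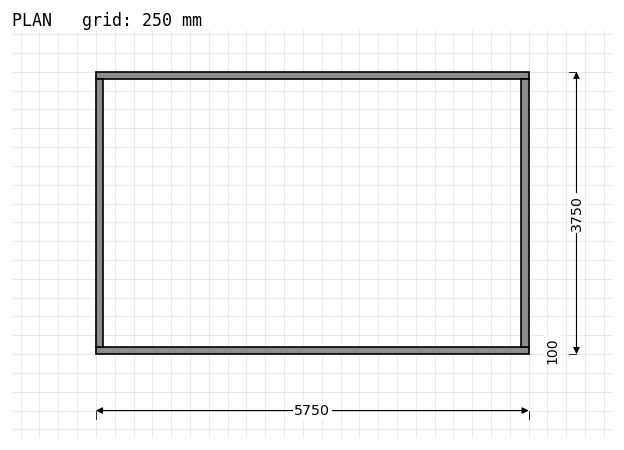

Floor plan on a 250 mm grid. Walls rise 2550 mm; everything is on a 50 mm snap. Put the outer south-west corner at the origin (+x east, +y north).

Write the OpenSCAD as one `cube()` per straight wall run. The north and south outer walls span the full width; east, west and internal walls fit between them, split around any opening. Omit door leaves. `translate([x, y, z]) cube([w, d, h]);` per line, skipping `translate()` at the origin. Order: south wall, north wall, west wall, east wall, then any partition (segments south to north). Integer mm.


cube([5750, 100, 2550]);
translate([0, 3650, 0]) cube([5750, 100, 2550]);
translate([0, 100, 0]) cube([100, 3550, 2550]);
translate([5650, 100, 0]) cube([100, 3550, 2550]);
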